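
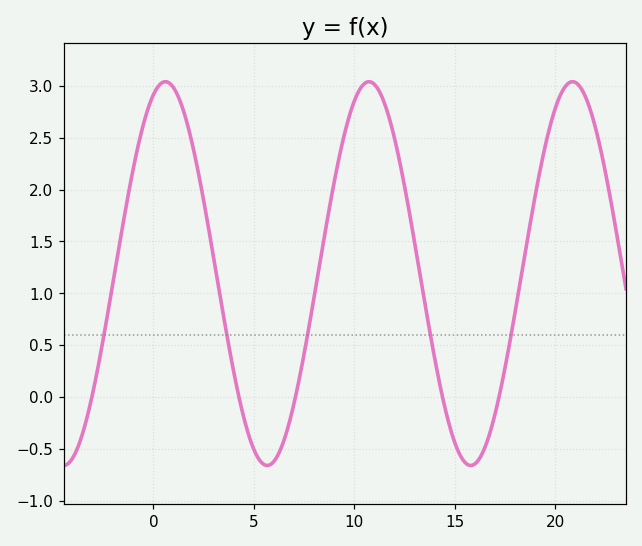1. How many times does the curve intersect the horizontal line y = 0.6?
5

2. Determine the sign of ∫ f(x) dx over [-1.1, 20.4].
positive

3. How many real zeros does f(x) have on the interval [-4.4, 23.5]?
5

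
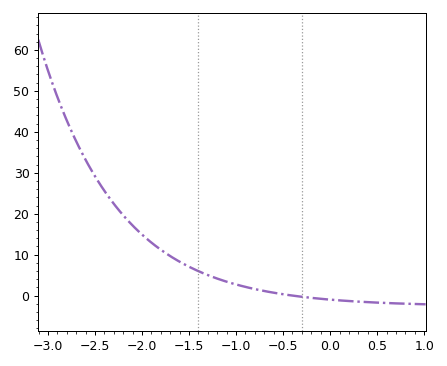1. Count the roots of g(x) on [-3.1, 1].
1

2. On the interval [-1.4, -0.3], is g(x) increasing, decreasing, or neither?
decreasing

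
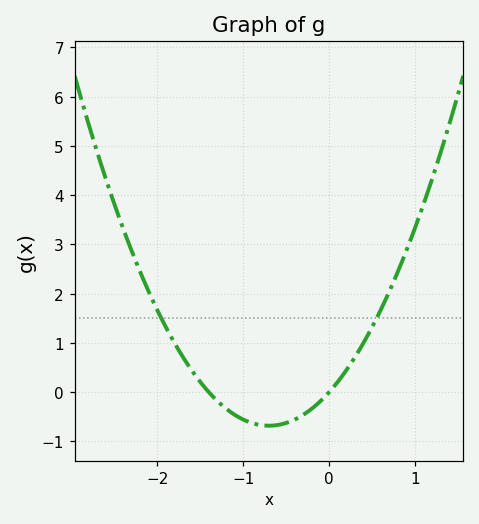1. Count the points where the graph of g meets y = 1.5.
2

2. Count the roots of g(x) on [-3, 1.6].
2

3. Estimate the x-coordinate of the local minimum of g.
-0.7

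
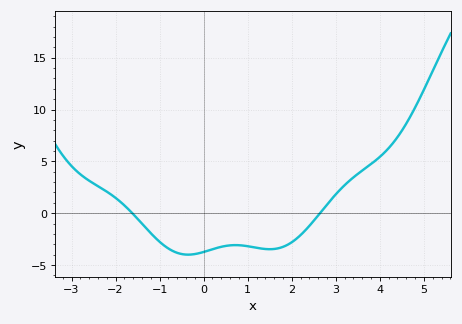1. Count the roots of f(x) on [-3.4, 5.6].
2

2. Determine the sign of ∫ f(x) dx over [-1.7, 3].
negative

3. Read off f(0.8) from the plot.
-3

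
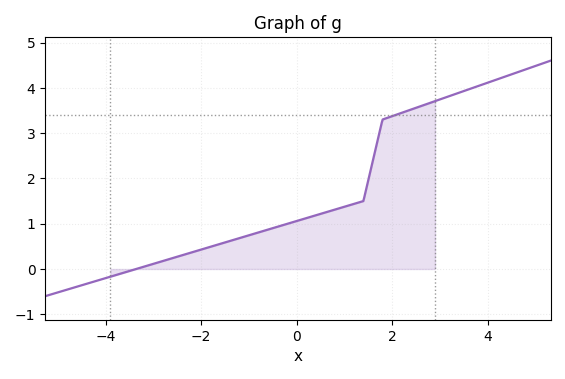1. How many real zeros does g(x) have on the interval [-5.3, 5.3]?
1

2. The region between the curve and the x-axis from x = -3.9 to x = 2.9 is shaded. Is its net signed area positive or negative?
positive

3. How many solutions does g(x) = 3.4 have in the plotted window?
1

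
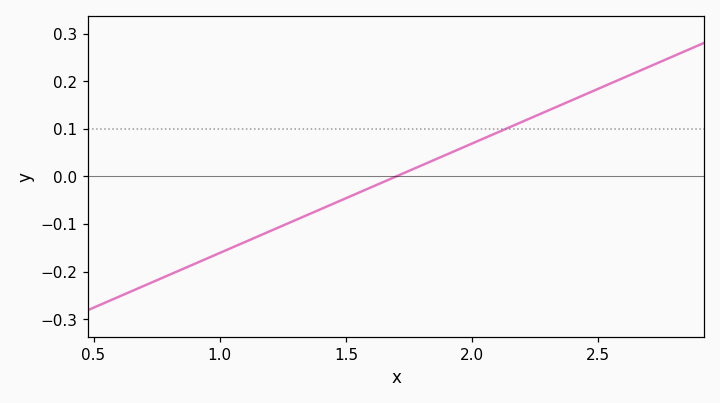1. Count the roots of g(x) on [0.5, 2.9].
1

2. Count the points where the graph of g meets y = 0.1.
1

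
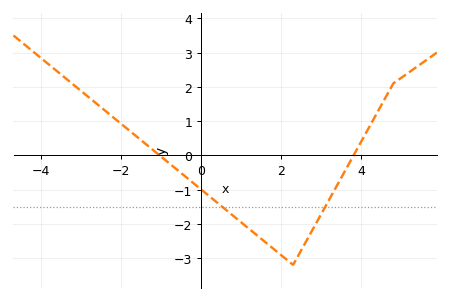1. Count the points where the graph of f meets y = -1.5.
2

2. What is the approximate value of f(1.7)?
-2.6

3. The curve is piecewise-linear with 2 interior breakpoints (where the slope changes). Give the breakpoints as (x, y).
(2.3, -3.2); (4.8, 2.1)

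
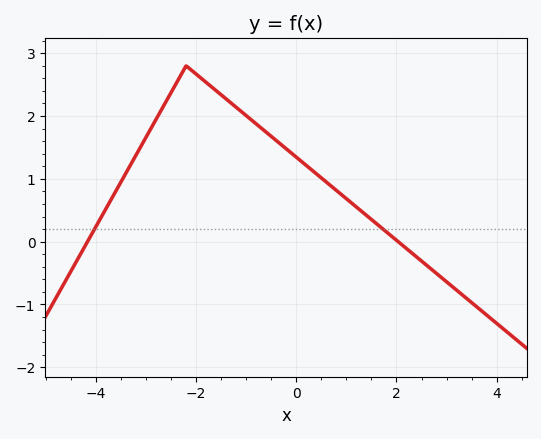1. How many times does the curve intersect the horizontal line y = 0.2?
2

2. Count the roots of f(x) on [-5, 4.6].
2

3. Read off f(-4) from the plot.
0.24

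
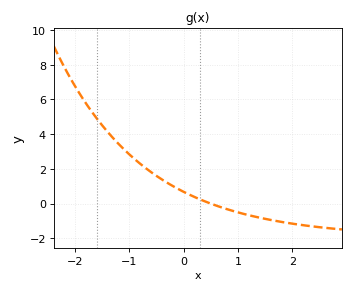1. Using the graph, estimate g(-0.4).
1.38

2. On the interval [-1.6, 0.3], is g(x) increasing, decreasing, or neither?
decreasing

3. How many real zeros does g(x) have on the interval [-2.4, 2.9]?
1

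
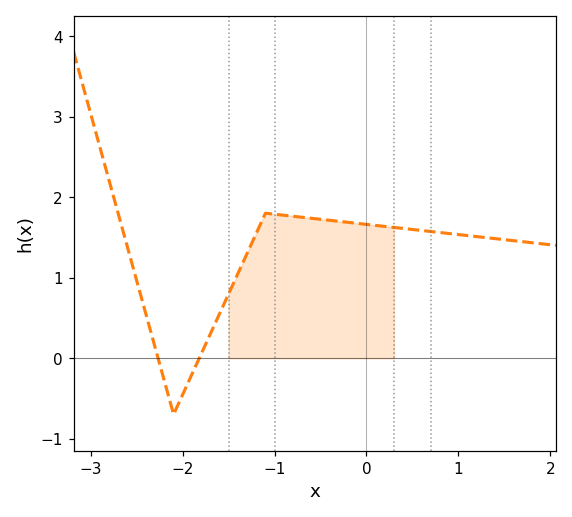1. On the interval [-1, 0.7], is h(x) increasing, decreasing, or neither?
decreasing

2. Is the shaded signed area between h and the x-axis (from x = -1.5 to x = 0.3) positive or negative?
positive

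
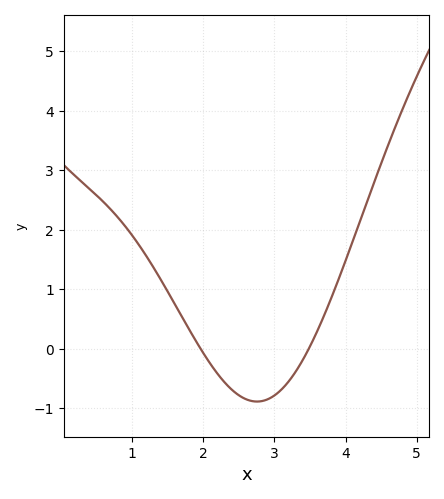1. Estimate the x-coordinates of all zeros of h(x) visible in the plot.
2, 3.5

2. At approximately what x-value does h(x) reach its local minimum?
2.8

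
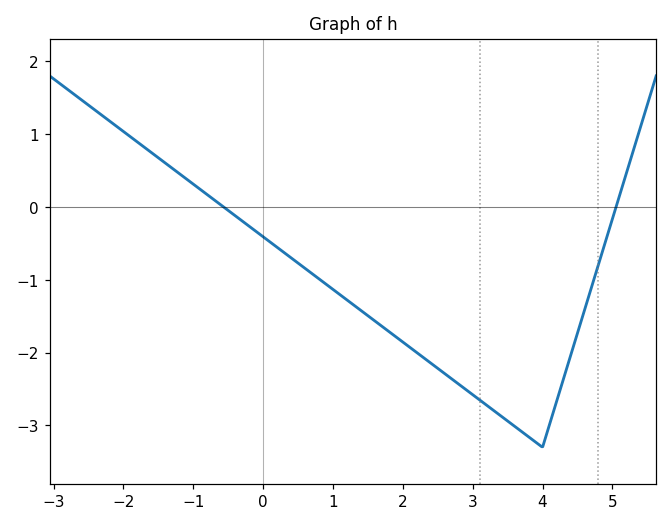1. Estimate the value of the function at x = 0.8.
-1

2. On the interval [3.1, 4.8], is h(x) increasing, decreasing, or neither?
neither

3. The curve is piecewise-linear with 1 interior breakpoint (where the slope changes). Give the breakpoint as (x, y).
(4, -3.3)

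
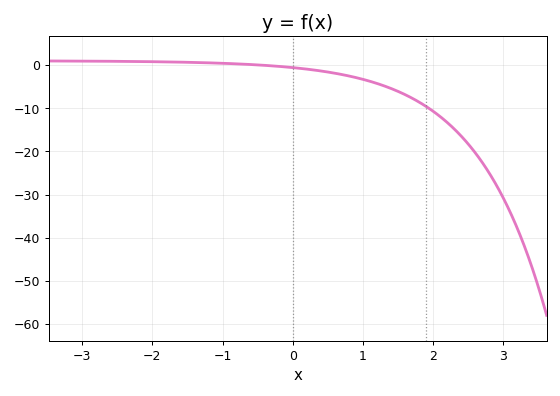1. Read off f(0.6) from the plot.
-2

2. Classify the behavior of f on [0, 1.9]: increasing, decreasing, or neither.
decreasing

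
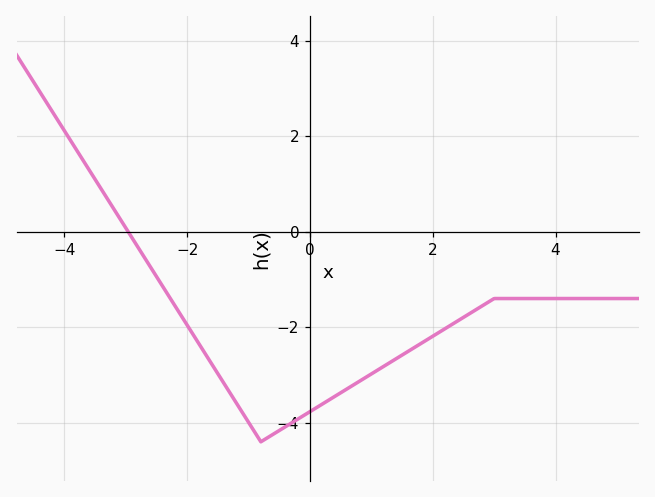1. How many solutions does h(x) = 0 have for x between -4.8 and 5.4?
1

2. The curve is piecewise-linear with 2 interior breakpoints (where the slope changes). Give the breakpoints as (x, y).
(-0.8, -4.4); (3, -1.4)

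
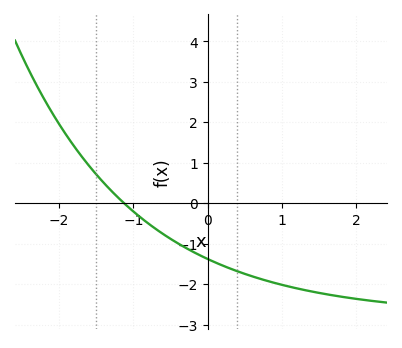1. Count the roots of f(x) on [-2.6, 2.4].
1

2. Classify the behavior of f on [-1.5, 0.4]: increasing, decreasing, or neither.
decreasing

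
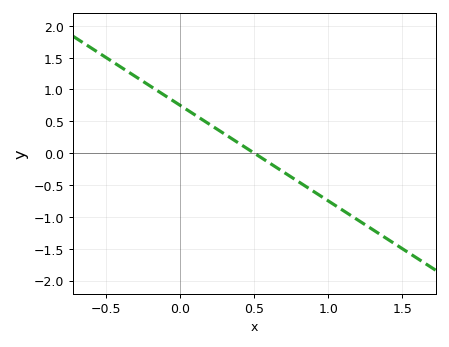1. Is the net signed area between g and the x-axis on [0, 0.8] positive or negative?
positive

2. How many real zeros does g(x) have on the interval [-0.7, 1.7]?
1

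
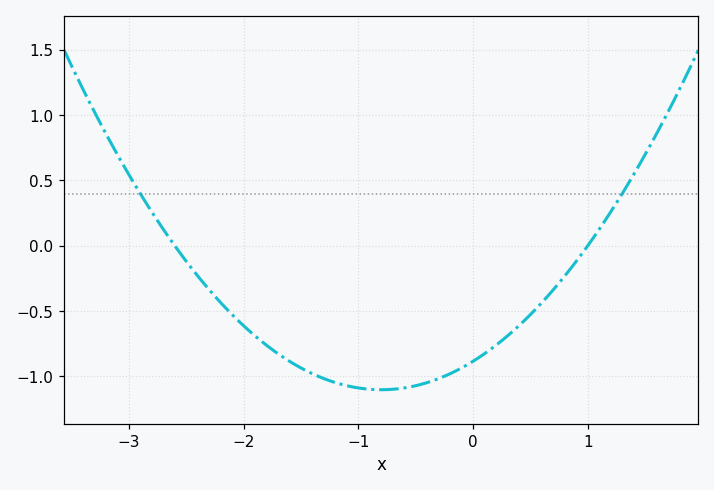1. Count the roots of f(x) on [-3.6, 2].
2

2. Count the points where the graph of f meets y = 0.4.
2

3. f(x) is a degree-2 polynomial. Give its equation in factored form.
y = 0.34(x + 2.6)(x - 1)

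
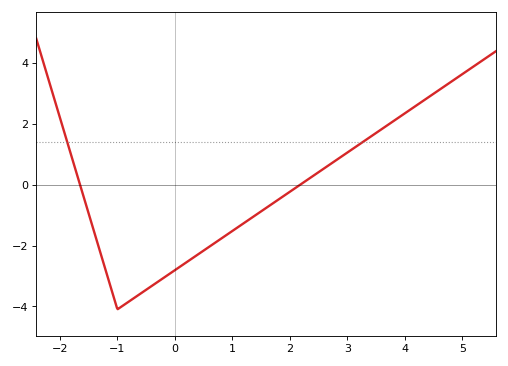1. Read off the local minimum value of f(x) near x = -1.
-4.1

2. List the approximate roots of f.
-1.65, 2.18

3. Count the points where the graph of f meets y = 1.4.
2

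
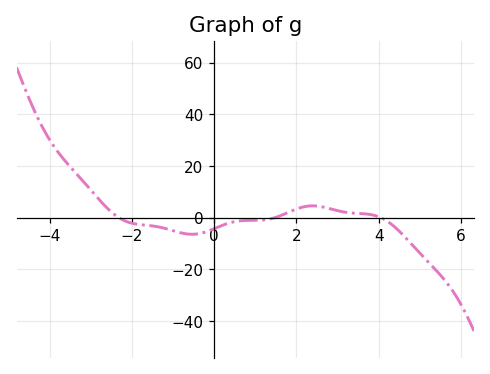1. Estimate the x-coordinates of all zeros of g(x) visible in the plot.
-2.32, 1.48, 4.05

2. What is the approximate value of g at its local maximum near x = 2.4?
4.54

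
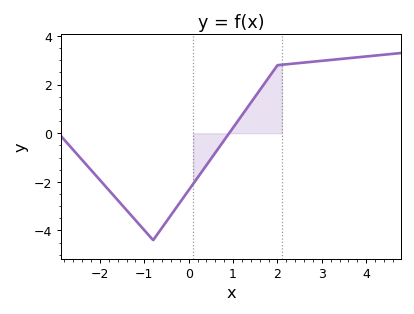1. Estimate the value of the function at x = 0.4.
-1.31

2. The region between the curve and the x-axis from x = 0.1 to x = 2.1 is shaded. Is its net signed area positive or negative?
positive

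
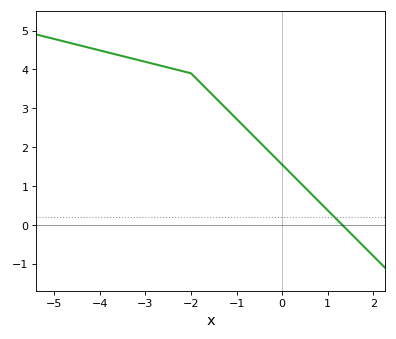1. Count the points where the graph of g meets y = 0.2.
1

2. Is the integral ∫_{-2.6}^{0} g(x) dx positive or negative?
positive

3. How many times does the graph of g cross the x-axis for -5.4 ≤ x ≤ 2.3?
1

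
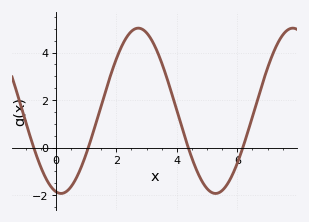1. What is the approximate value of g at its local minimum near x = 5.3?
-1.93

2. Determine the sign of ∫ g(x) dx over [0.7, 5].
positive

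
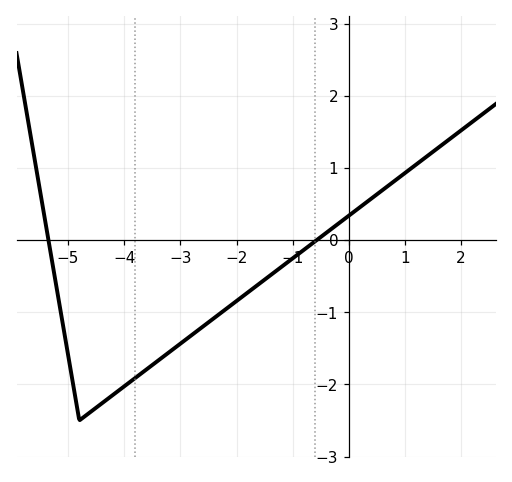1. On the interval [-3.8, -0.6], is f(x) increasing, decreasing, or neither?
increasing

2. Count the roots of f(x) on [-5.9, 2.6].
2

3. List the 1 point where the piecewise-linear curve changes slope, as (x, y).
(-4.8, -2.5)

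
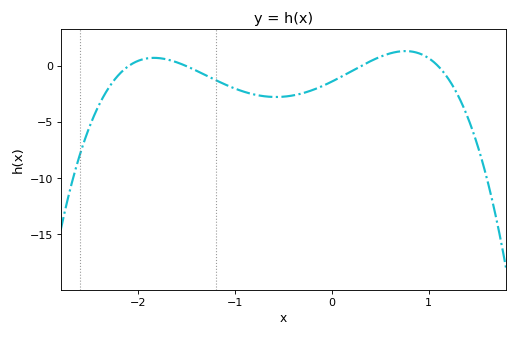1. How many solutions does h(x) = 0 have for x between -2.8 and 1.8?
4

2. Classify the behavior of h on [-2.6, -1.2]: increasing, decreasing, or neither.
neither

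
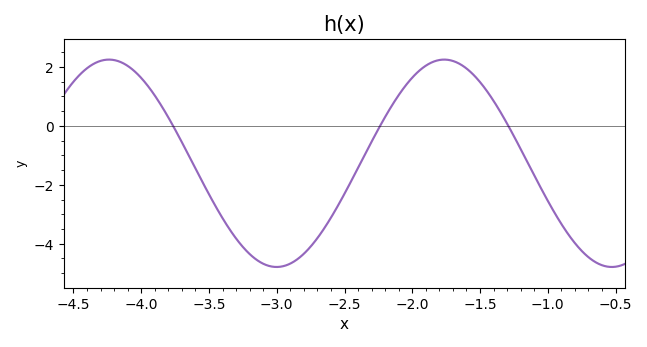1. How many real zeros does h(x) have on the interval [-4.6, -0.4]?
3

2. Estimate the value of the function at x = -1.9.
2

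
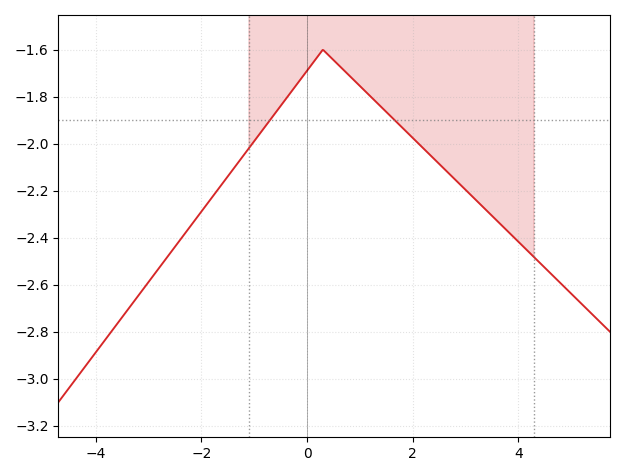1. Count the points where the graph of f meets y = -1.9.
2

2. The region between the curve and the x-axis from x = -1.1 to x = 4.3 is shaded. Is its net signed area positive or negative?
negative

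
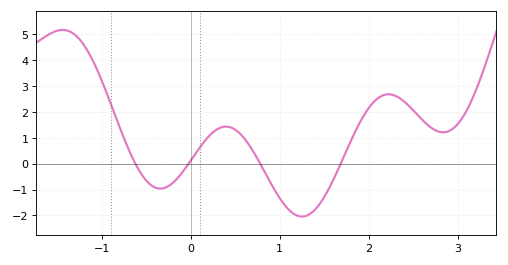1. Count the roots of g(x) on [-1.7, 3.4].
4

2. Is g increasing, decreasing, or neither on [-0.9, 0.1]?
neither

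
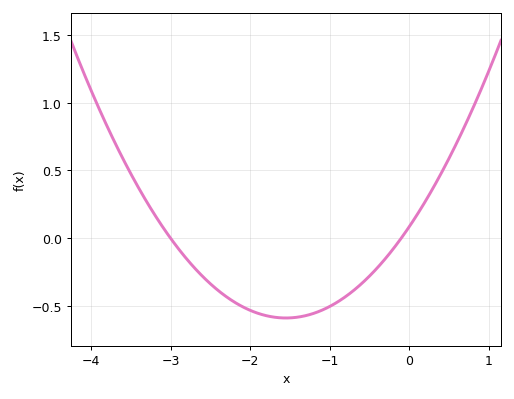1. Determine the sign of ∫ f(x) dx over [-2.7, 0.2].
negative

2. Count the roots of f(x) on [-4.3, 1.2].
2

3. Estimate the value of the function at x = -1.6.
-0.6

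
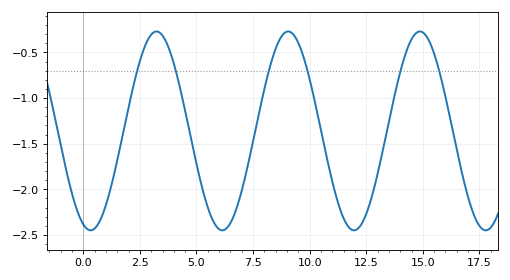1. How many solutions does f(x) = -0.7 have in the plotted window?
6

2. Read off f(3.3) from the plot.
-0.25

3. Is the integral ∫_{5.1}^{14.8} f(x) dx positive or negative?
negative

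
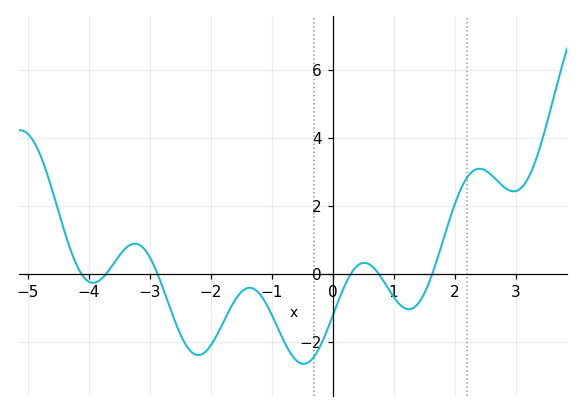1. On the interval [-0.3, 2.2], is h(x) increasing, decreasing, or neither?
neither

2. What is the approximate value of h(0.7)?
0.137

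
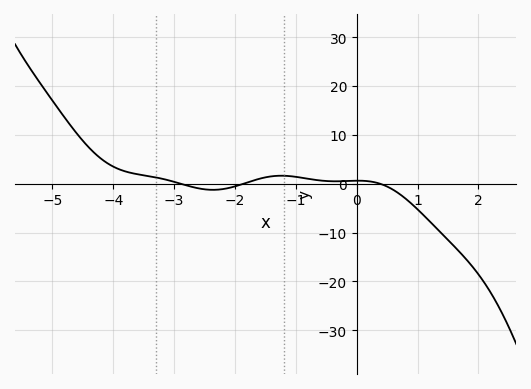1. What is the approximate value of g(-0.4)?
0.505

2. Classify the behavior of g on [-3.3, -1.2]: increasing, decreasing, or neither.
neither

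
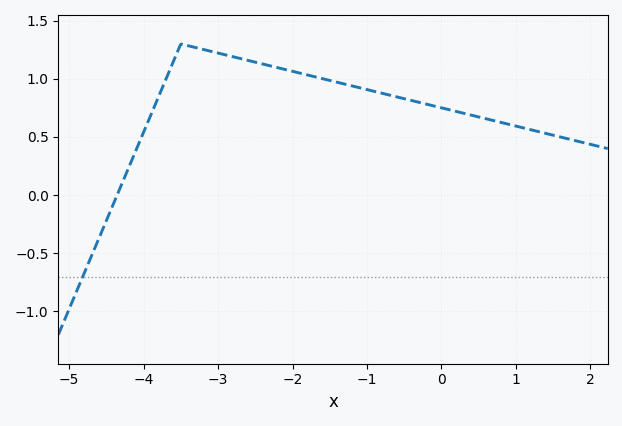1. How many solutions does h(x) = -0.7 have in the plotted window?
1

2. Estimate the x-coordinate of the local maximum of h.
-3.5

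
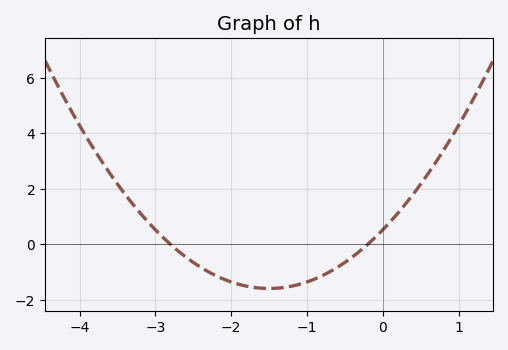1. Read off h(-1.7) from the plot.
-1.6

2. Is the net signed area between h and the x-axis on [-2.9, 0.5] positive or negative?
negative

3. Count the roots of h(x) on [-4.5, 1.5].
2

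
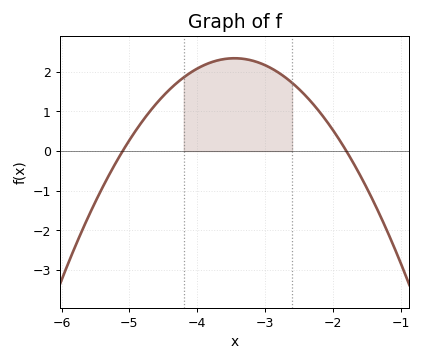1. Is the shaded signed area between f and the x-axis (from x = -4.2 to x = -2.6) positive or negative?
positive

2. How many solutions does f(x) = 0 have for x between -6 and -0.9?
2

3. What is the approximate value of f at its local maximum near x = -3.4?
2.3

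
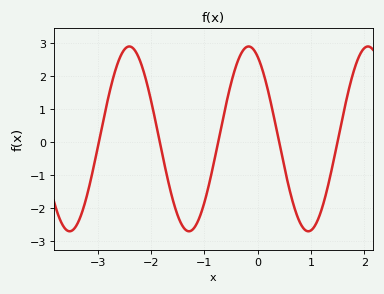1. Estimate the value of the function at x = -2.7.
1.99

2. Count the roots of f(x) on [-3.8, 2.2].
5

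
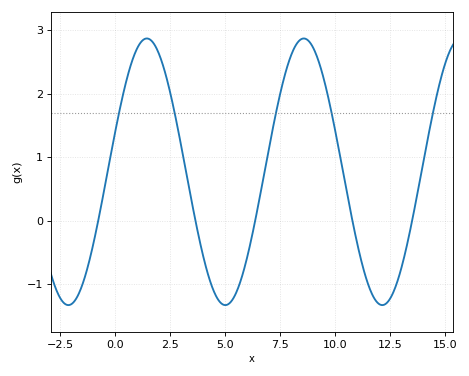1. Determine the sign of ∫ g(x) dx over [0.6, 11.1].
positive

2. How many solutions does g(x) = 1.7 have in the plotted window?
5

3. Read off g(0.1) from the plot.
1.6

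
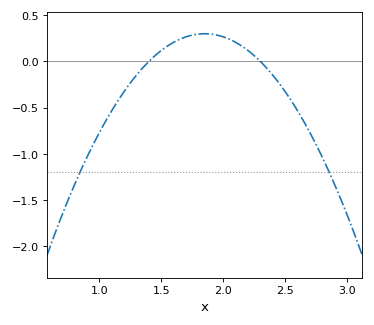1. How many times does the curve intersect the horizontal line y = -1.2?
2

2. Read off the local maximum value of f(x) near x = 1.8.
0.3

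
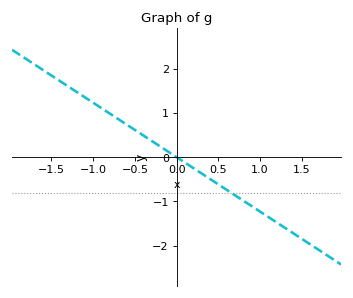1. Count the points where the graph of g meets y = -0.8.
1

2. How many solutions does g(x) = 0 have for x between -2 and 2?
1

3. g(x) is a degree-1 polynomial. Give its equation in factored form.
y = -1.23(x - 0)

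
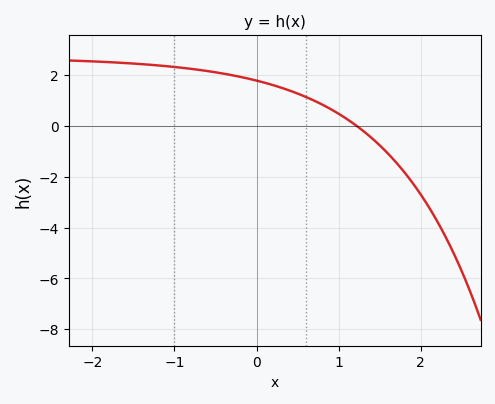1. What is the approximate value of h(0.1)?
1.6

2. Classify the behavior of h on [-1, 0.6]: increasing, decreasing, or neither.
decreasing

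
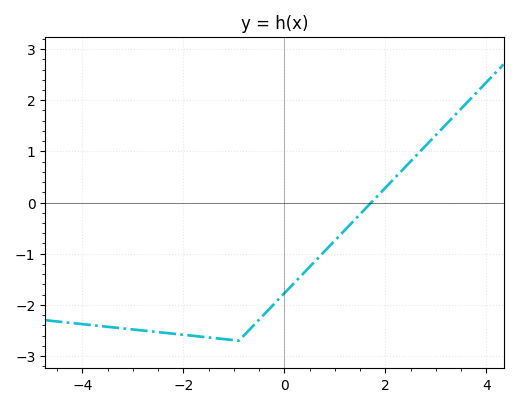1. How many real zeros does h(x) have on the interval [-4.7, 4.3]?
1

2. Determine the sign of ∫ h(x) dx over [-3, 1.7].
negative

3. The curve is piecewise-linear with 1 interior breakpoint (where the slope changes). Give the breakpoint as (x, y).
(-0.9, -2.7)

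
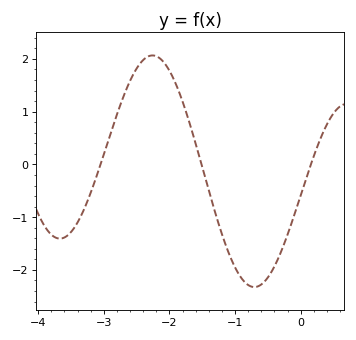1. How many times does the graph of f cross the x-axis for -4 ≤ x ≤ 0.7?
3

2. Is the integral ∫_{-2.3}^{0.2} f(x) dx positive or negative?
negative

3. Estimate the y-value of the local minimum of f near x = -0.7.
-2.3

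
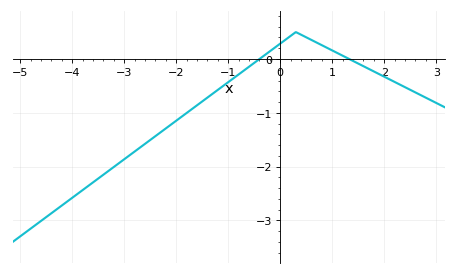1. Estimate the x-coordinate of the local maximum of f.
0.4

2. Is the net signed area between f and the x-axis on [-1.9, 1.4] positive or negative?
negative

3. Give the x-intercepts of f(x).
-0.4, 1.4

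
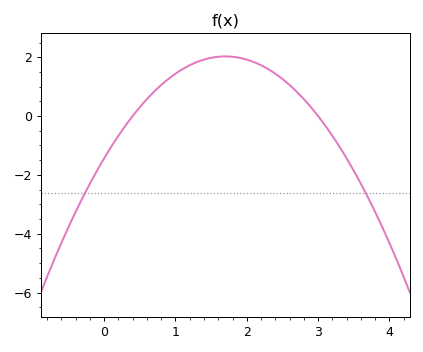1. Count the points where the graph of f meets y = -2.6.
2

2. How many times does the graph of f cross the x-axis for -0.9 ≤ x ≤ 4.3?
2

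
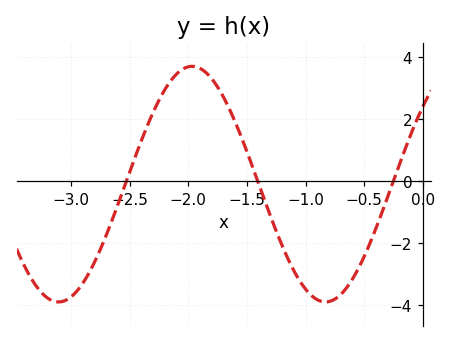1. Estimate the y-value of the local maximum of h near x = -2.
3.6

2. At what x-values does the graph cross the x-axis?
-2.55, -1.4, -0.25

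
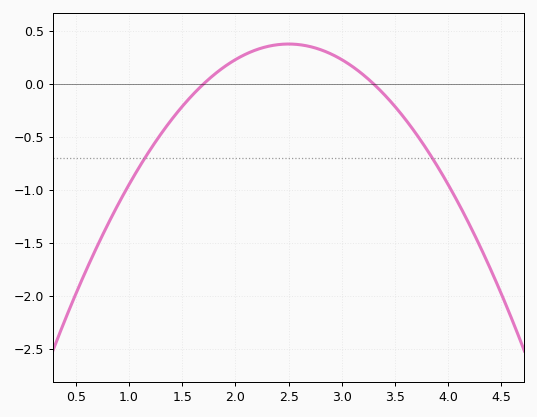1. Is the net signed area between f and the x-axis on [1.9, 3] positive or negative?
positive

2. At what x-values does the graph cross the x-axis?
1.7, 3.3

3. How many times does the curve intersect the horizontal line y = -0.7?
2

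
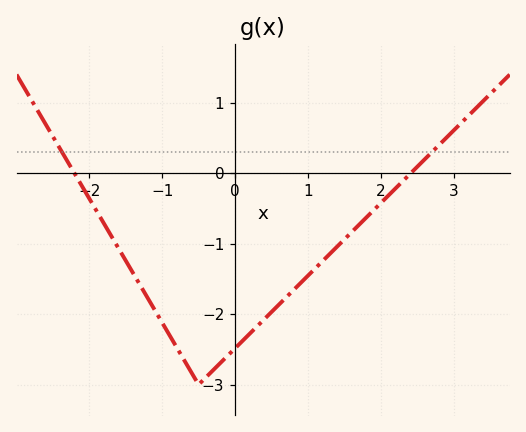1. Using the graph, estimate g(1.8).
-0.6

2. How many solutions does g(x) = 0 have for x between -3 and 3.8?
2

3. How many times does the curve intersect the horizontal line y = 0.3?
2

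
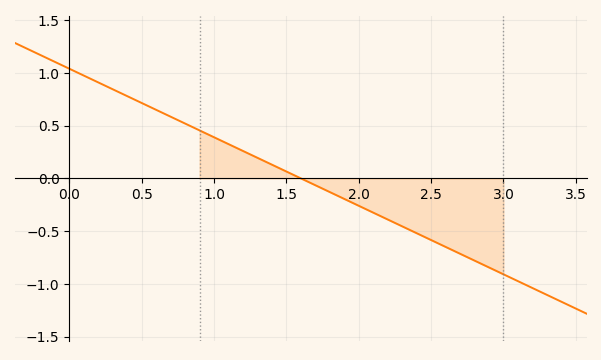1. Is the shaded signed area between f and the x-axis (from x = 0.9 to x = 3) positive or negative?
negative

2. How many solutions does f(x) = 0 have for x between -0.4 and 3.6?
1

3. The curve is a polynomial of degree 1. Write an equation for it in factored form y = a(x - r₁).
y = -0.65(x - 1.6)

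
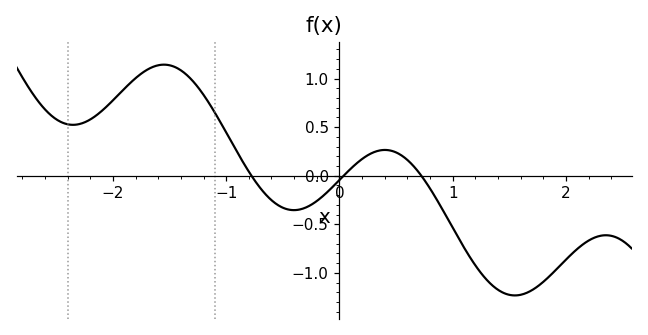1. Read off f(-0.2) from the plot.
-0.261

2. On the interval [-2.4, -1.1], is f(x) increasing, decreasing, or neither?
neither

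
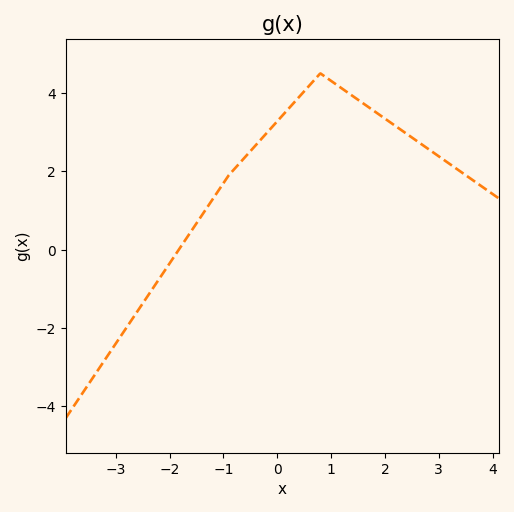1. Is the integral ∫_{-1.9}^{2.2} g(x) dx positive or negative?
positive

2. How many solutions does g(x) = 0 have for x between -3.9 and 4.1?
1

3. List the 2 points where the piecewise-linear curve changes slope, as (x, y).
(-0.9, 1.9); (0.8, 4.5)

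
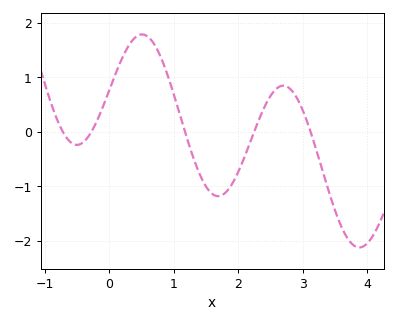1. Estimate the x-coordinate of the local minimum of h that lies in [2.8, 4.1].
3.87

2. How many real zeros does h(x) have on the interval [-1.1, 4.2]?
5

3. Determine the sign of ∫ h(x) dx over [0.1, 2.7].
positive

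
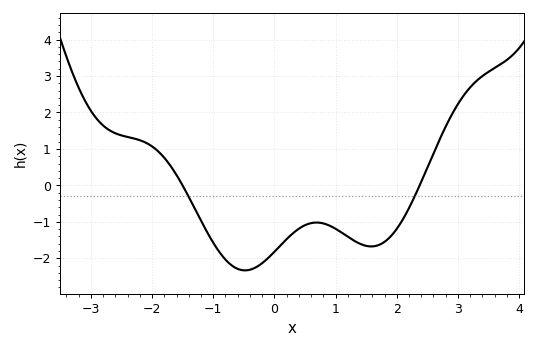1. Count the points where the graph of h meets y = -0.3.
2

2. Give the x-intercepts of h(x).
-1.6, 2.4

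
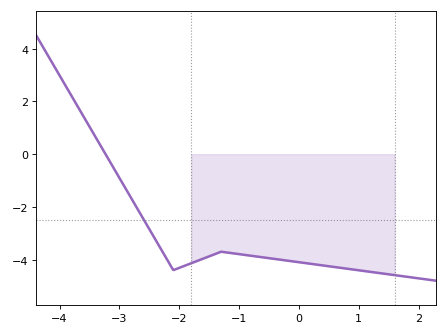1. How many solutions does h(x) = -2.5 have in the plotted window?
1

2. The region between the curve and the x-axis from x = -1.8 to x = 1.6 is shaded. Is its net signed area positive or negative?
negative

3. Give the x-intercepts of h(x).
-3.2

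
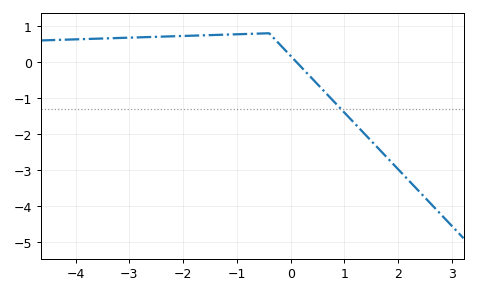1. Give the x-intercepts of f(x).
0.107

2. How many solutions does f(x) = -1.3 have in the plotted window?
1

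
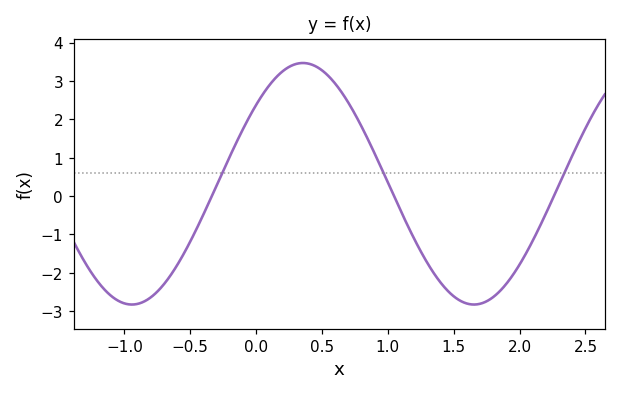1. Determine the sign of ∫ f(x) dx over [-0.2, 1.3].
positive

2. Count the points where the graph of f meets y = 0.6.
3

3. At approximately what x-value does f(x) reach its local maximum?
0.356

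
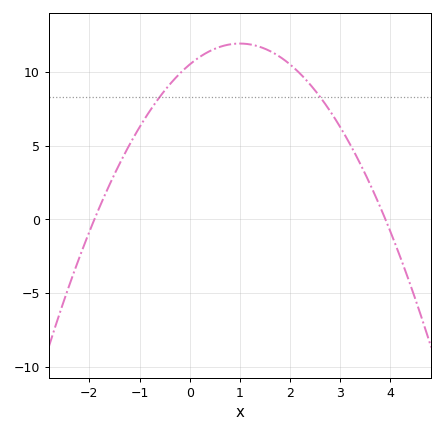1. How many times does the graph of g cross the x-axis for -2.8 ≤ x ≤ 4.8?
2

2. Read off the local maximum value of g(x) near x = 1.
11.9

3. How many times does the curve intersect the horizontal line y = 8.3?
2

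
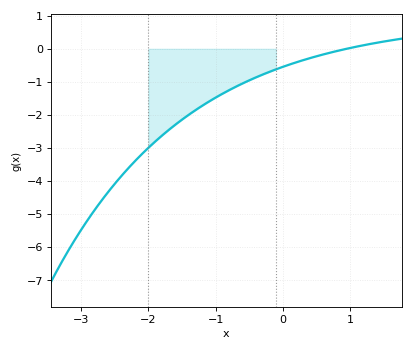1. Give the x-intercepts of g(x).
1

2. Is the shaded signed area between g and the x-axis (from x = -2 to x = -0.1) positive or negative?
negative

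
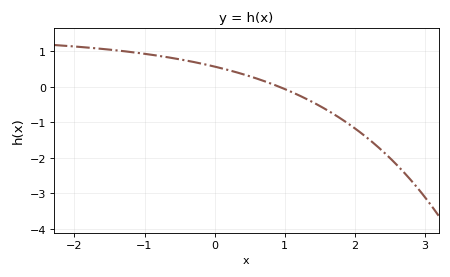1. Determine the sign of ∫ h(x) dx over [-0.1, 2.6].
negative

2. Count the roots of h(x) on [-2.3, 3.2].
1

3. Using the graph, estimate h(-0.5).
0.8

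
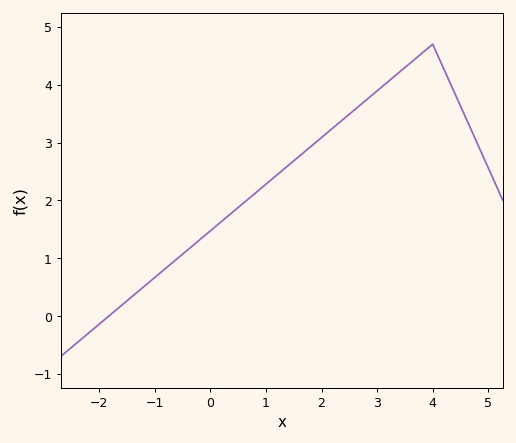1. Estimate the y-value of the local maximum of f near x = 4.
4.7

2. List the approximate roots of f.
-1.83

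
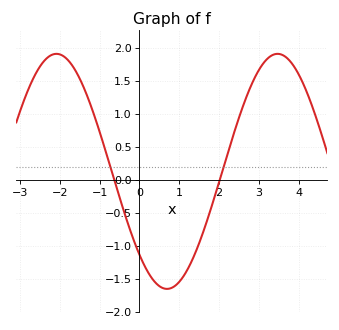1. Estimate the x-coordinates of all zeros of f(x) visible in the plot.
-0.634, 2.02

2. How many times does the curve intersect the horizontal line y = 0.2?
2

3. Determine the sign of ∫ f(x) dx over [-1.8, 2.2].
negative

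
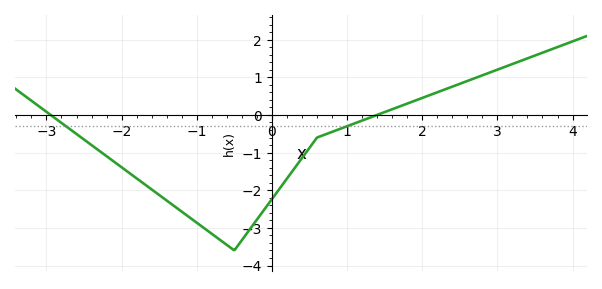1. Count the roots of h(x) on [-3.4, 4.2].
2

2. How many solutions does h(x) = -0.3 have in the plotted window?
2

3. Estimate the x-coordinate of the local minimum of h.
-0.499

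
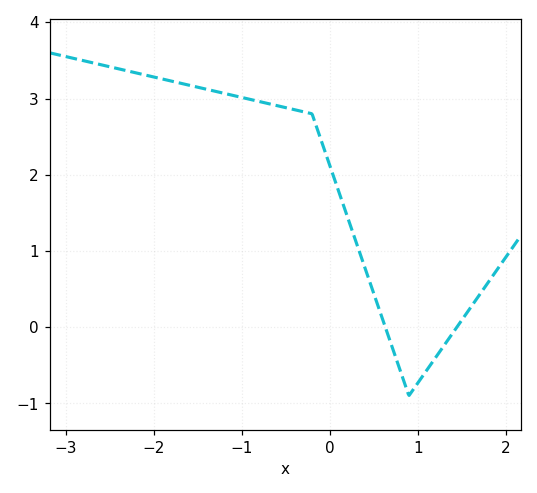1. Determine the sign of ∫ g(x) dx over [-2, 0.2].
positive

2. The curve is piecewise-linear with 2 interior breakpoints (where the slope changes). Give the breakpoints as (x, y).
(-0.2, 2.8); (0.9, -0.9)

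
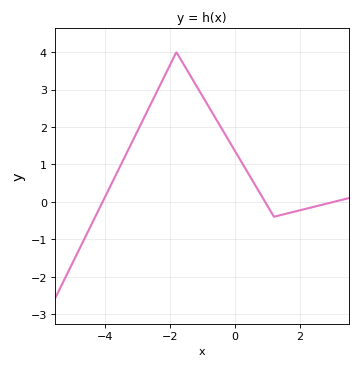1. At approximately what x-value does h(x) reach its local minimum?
1.2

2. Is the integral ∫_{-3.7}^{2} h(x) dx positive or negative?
positive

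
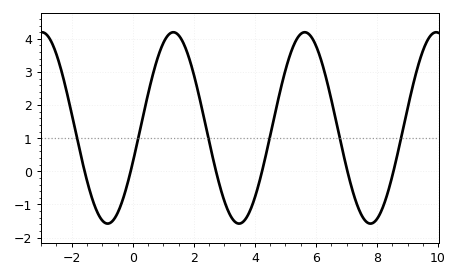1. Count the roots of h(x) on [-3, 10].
6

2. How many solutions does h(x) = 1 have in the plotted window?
6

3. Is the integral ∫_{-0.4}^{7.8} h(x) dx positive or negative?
positive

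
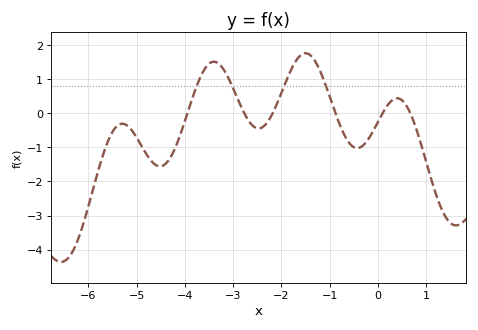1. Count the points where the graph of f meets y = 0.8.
4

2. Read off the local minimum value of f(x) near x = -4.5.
-1.6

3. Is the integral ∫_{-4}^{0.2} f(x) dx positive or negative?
positive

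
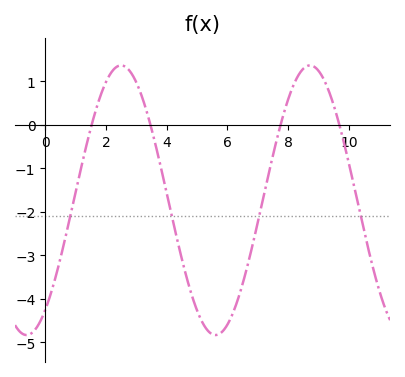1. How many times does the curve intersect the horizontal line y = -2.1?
4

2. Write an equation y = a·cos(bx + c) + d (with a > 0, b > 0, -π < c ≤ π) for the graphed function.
y = 3.1cos(1.01x - 2.52) - 1.73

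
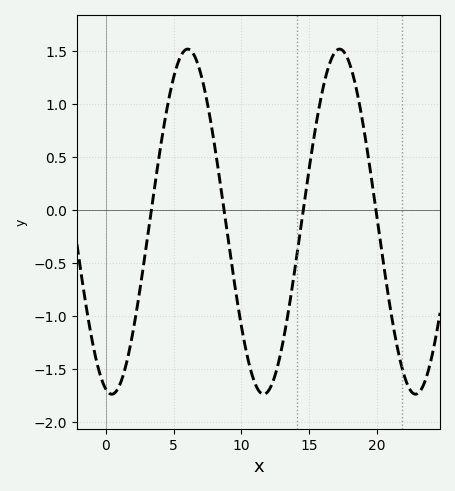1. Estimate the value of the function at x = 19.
0.804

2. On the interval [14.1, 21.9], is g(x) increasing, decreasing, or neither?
neither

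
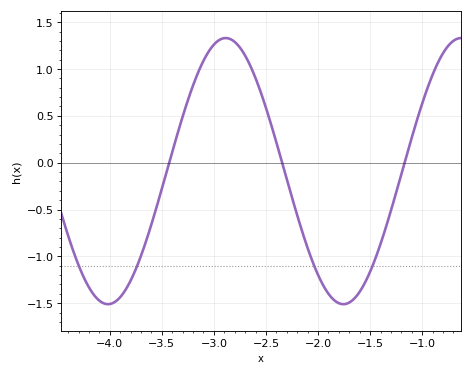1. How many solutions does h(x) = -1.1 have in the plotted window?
4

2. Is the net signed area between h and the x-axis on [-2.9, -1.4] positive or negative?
negative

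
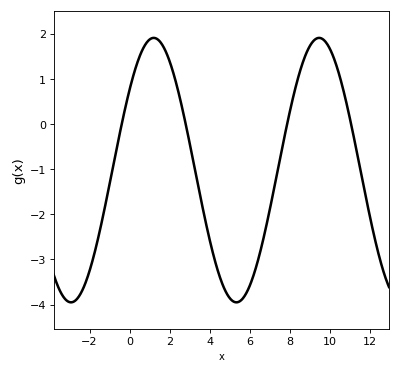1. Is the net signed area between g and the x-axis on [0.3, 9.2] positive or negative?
negative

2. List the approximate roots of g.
-0.4, 2.8, 7.8, 11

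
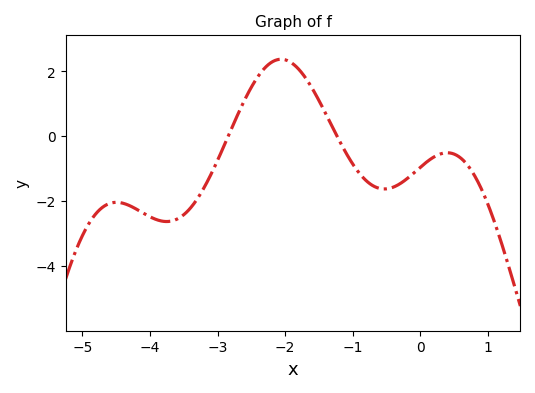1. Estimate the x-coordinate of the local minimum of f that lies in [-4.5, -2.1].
-3.75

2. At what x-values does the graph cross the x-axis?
-2.84, -1.23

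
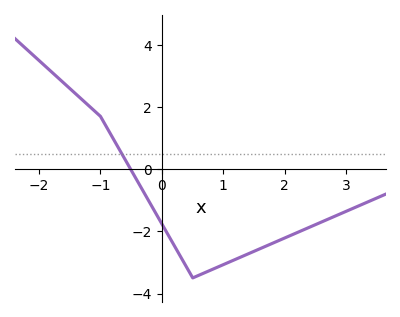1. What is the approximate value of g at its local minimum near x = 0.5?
-3.4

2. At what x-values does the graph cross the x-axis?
-0.5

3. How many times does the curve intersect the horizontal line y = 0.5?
1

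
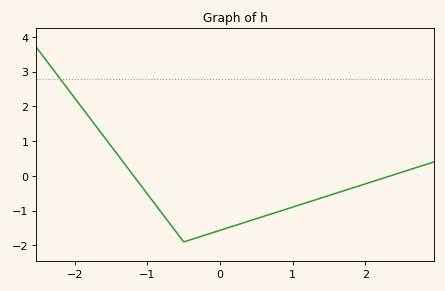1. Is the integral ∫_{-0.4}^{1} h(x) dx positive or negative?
negative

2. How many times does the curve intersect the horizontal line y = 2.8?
1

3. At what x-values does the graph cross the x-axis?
-1.2, 2.3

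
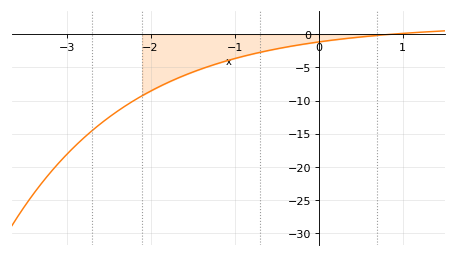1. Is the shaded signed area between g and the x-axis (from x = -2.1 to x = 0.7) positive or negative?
negative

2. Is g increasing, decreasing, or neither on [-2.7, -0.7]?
increasing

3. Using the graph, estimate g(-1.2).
-4.4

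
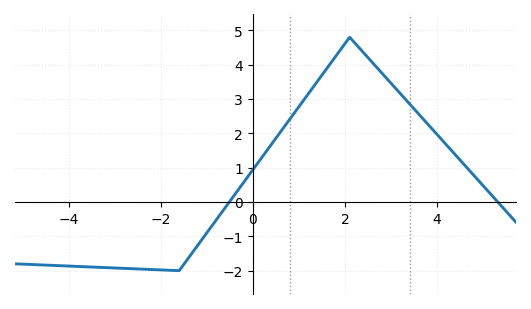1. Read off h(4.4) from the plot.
1.4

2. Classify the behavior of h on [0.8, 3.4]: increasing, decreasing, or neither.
neither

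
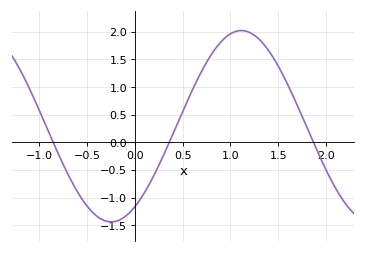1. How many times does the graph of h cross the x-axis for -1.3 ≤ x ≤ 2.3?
3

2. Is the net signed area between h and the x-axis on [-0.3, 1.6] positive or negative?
positive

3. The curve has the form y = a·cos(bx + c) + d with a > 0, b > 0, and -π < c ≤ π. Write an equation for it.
y = 1.73cos(2.3x - 2.6) + 0.29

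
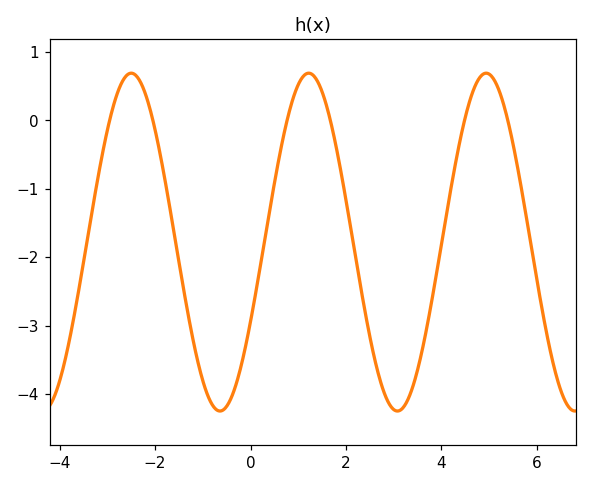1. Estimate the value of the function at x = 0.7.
-0.202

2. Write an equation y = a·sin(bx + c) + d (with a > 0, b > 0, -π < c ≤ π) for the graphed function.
y = 2.47sin(1.69x - 0.49) - 1.78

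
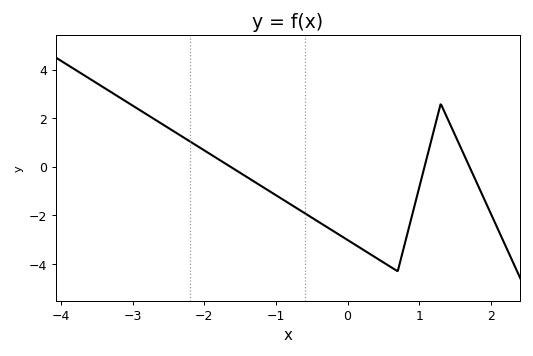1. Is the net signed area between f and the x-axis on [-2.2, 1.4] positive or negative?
negative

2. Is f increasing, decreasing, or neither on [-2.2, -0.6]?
decreasing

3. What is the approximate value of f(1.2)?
1.4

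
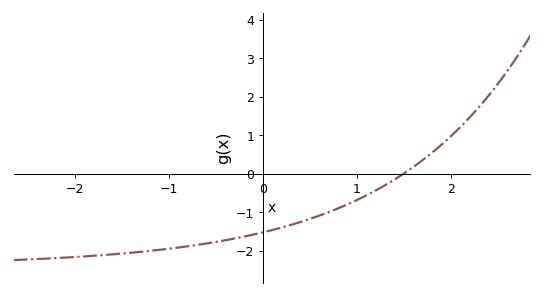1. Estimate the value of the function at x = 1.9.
0.75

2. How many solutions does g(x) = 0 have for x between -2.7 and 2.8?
1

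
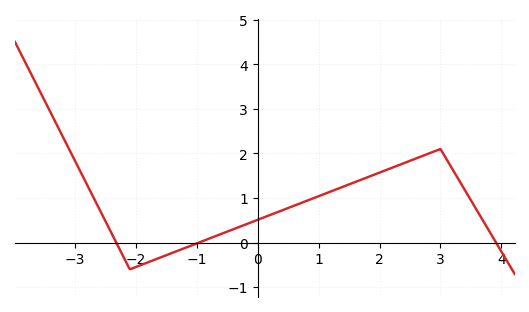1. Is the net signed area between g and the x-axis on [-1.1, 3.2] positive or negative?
positive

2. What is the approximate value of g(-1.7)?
-0.4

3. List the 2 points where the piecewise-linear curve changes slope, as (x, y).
(-2.1, -0.6); (3, 2.1)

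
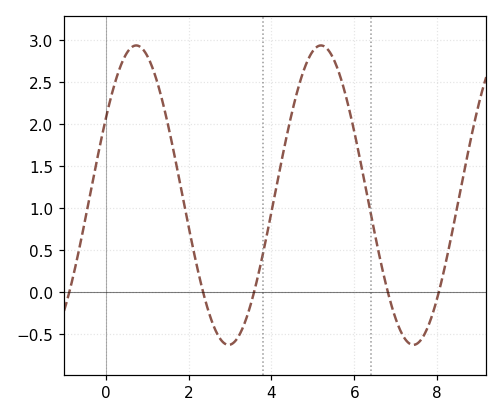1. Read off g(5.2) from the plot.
2.93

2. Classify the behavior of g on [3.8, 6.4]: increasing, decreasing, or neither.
neither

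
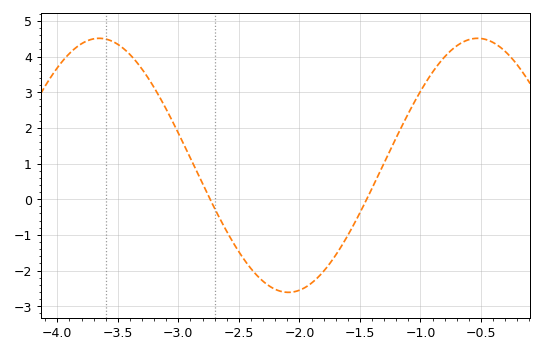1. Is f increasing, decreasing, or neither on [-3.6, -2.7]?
decreasing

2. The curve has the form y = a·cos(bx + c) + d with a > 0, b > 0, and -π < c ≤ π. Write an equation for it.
y = 3.56cos(2.01x + 1.06) + 0.95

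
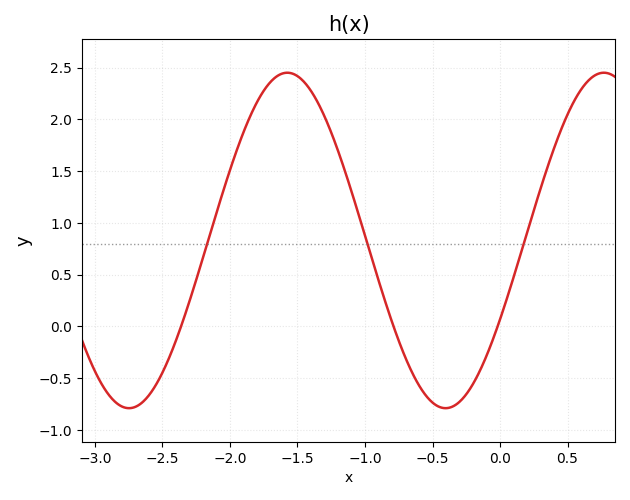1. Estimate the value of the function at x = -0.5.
-0.736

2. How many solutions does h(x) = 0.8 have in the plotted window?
3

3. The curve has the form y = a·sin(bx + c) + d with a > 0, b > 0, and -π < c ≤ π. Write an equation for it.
y = 1.62sin(2.68x - 0.49) + 0.83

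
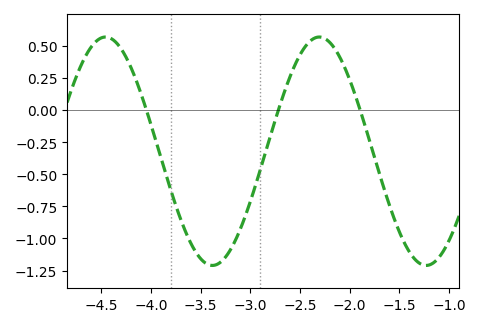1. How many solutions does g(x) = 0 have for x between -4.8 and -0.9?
3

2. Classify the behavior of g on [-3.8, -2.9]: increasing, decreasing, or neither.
neither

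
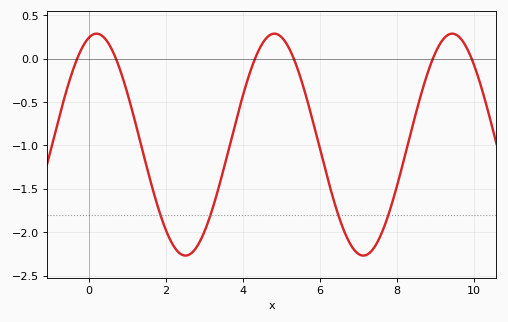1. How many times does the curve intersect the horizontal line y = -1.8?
4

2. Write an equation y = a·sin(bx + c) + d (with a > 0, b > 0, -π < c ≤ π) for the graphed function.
y = 1.28sin(1.4x + 1.3) - 0.99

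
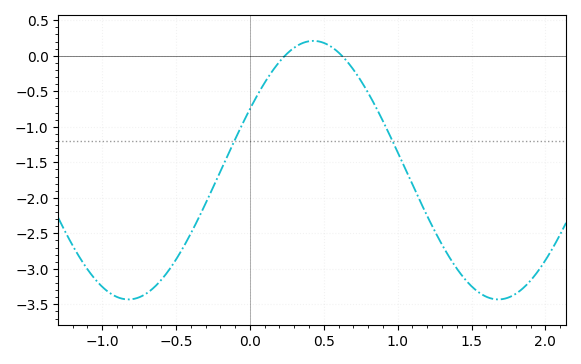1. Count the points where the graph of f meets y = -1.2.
2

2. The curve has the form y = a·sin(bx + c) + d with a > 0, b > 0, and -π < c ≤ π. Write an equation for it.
y = 1.82sin(2.5x + 0.49) - 1.61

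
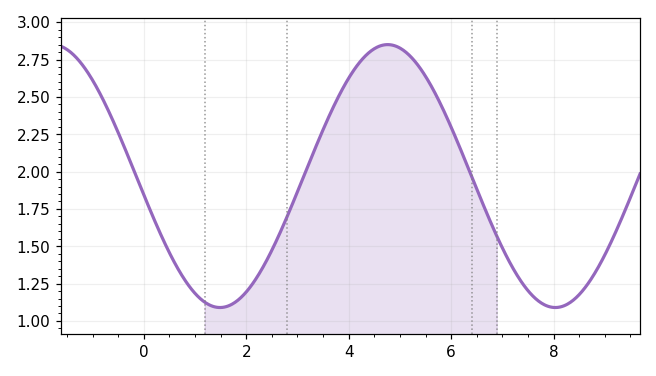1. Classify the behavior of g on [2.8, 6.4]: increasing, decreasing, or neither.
neither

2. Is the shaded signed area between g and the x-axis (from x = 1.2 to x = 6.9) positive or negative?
positive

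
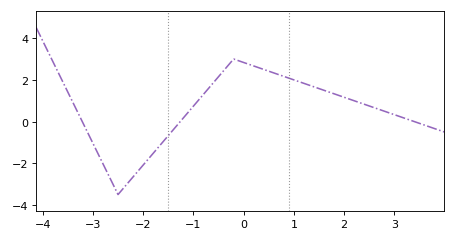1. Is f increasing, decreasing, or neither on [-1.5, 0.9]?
neither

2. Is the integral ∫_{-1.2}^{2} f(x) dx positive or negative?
positive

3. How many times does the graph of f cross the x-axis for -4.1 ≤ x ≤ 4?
3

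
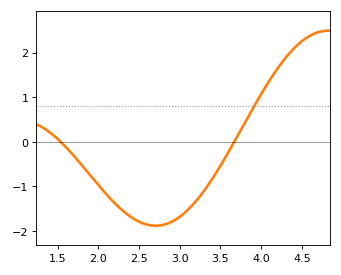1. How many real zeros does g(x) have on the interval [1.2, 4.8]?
2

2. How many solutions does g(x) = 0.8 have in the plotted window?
1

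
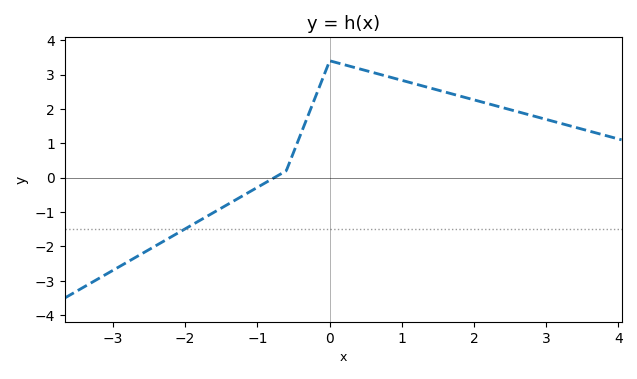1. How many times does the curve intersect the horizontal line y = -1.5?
1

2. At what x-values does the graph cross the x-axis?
-0.8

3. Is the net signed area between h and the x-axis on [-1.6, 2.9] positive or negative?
positive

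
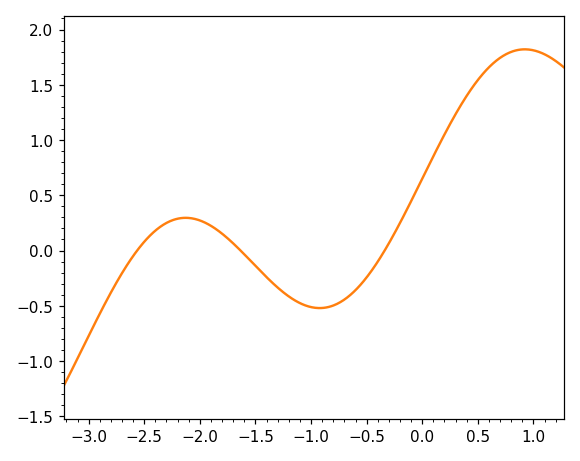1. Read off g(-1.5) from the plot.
-0.139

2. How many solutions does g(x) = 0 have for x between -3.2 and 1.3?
3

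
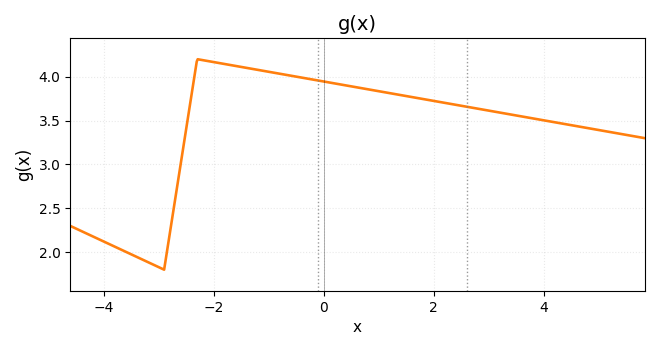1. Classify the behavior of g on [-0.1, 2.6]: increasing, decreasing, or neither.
decreasing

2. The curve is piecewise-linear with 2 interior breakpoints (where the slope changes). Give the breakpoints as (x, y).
(-2.9, 1.8); (-2.3, 4.2)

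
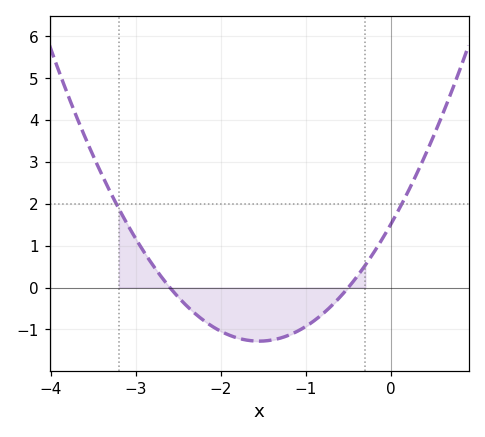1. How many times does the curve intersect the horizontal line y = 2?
2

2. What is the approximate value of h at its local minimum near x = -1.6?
-1.3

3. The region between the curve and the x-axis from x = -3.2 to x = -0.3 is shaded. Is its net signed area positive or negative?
negative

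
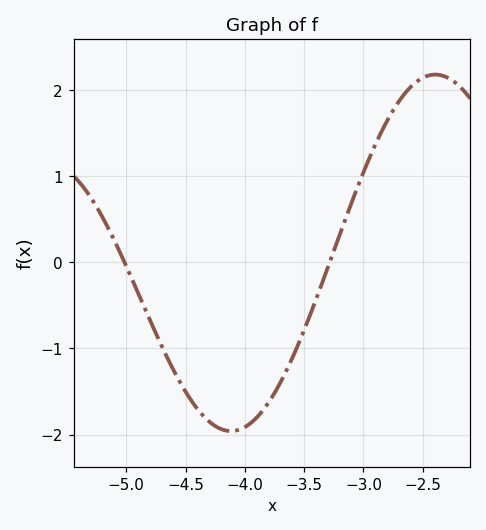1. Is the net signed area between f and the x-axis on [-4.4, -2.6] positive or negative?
negative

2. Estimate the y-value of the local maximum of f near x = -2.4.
2.18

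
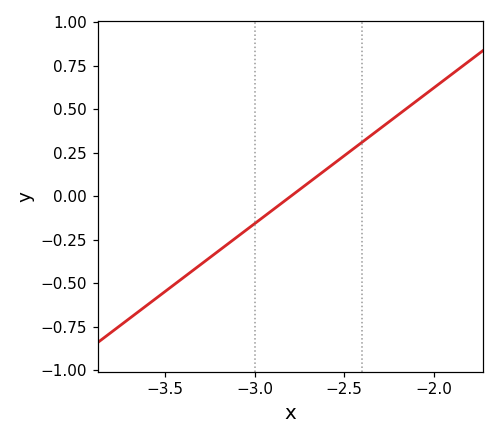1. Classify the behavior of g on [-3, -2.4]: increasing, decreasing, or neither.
increasing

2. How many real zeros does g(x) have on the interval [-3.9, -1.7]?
1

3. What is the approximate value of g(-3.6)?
-0.624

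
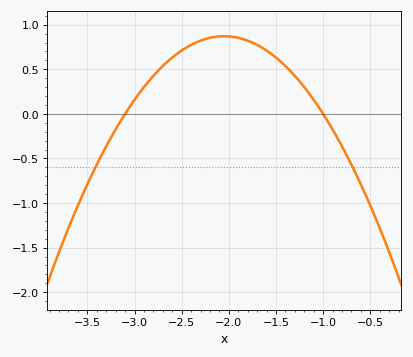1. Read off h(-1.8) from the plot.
0.822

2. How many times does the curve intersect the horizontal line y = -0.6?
2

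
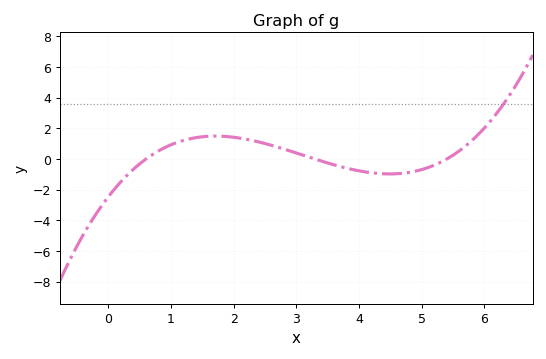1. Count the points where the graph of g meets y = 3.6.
1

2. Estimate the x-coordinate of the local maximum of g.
1.8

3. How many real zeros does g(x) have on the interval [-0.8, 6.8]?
3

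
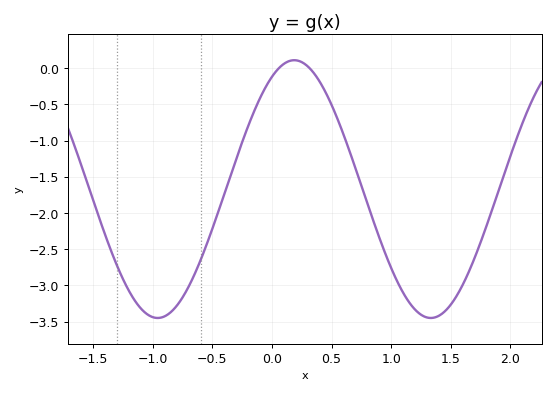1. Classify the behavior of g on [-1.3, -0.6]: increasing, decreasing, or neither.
neither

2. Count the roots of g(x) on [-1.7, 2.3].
2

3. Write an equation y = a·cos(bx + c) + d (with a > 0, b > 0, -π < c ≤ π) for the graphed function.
y = 1.78cos(2.74x - 0.512) - 1.67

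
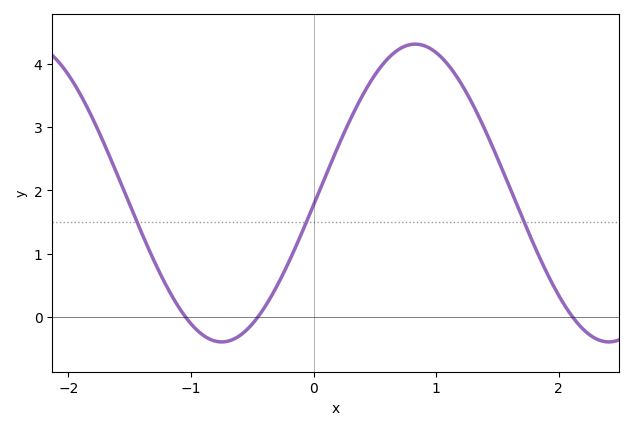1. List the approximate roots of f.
-1.04, -0.455, 2.11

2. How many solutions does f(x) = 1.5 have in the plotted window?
3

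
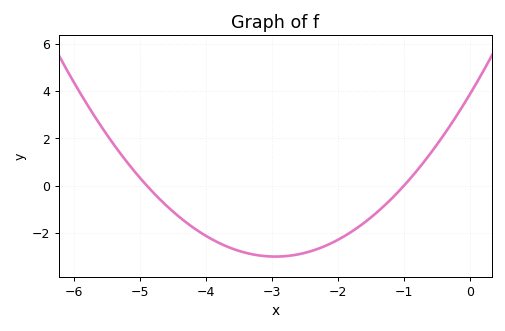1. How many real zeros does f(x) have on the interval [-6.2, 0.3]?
2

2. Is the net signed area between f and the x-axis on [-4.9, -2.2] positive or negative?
negative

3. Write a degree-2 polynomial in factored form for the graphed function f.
y = 0.79(x + 4.9)(x + 1)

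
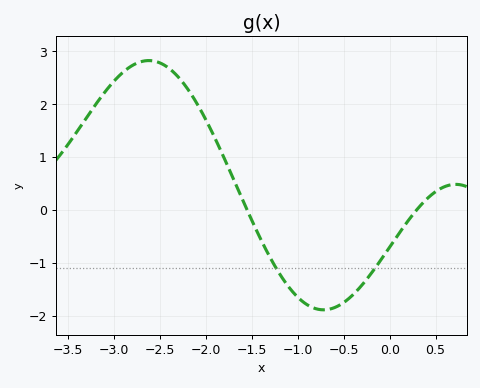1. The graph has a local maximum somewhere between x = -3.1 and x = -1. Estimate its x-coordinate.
-2.62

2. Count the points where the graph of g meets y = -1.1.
2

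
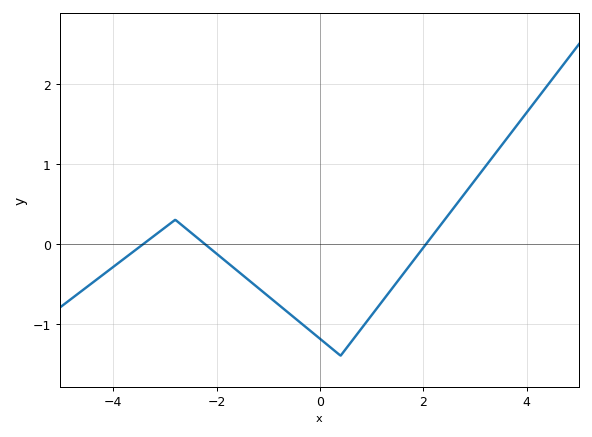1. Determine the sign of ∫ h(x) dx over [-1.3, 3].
negative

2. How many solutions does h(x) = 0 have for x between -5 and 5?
3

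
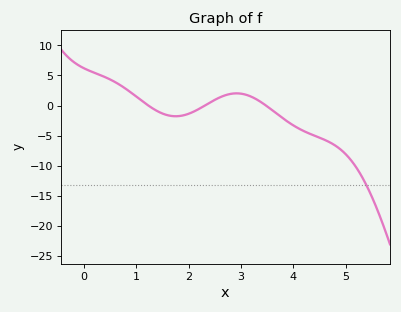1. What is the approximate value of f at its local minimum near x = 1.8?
-1.78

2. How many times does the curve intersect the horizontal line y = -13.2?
1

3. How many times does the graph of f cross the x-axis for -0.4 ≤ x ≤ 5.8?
3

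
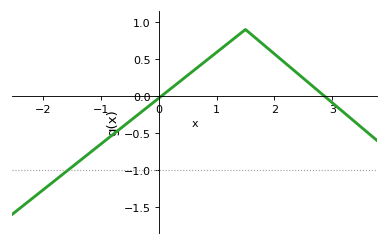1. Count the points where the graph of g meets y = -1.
1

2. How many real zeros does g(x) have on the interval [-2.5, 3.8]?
2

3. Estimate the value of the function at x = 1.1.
0.652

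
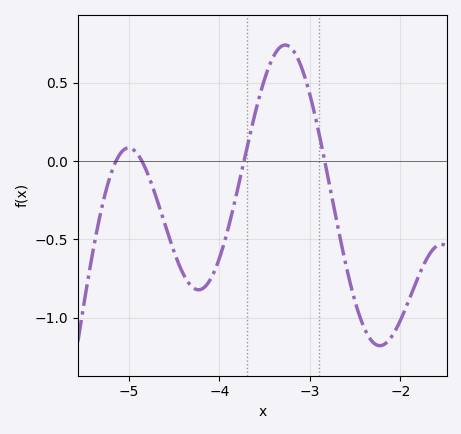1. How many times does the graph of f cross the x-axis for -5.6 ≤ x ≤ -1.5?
4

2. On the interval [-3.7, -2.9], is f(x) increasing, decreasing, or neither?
neither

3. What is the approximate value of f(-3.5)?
0.55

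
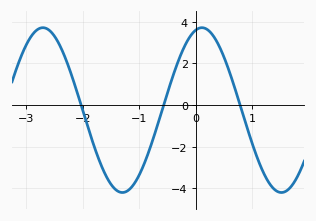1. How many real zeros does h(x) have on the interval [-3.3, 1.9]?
3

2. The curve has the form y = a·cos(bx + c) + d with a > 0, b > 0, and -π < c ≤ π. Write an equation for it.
y = 3.96cos(2.23x - 0.25) - 0.24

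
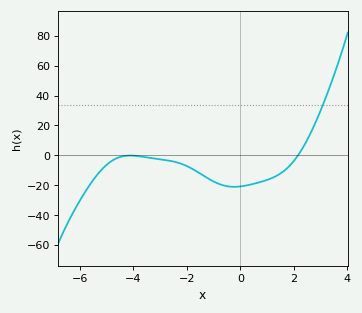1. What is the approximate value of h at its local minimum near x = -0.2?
-22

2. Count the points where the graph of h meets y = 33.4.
1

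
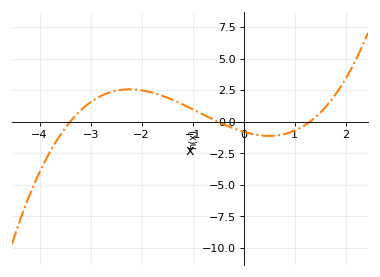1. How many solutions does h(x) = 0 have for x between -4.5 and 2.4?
3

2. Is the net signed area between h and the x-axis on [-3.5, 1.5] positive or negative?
positive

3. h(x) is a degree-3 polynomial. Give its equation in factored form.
y = 0.36(x + 3.4)(x + 0.5)(x - 1.3)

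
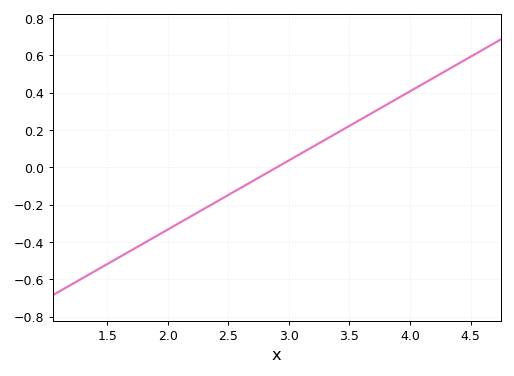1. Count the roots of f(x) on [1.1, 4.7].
1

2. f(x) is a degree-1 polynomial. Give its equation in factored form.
y = 0.37(x - 2.9)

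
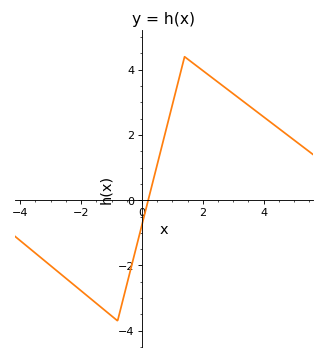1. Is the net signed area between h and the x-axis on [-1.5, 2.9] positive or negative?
positive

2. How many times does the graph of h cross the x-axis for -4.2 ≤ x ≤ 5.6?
1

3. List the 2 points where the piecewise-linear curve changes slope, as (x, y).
(-0.8, -3.7); (1.4, 4.4)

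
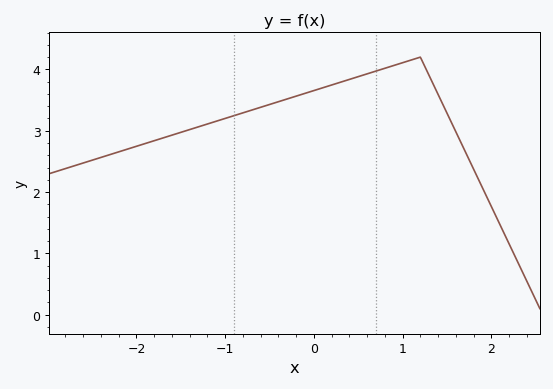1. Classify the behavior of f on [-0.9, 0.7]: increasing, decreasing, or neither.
increasing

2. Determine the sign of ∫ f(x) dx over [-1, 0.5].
positive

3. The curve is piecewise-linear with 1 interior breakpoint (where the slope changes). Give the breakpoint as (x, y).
(1.2, 4.2)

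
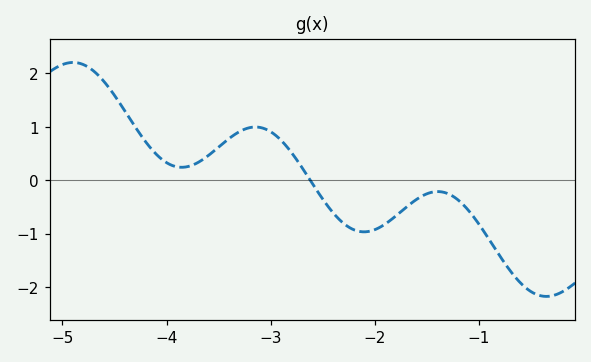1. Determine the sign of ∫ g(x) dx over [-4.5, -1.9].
positive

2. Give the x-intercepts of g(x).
-2.62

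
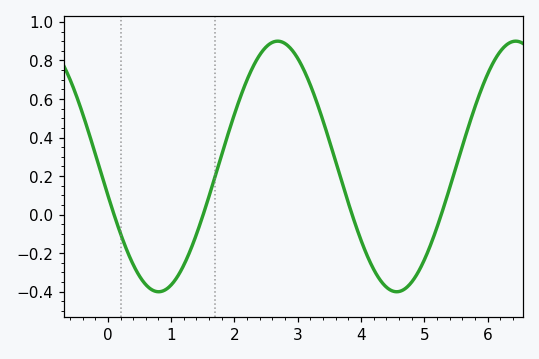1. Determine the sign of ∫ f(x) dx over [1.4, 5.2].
positive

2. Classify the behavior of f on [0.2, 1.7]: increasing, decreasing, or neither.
neither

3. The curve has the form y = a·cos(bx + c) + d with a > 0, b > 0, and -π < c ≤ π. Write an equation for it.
y = 0.65cos(1.67x + 1.8) + 0.25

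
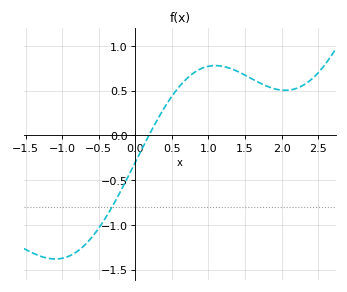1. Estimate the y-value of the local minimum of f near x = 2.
0.5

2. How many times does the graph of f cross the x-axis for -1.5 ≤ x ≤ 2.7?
1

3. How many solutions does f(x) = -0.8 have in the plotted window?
1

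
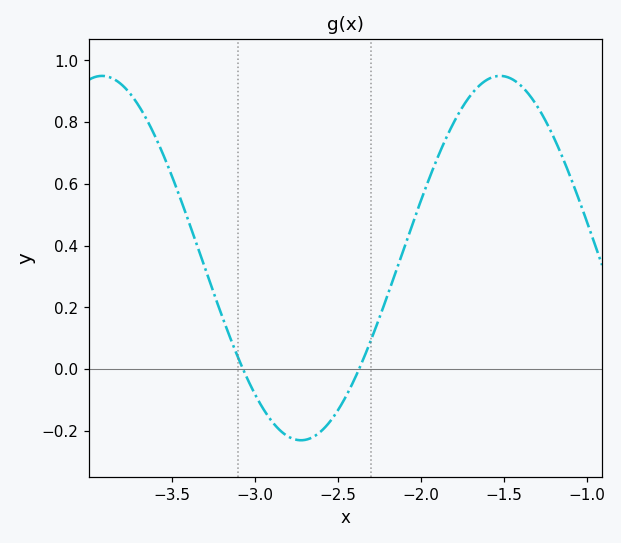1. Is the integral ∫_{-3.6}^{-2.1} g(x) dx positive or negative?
positive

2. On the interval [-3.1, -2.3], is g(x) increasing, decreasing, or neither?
neither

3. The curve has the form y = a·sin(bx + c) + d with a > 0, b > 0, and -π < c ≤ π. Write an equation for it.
y = 0.59sin(2.6x - 0.72) + 0.36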